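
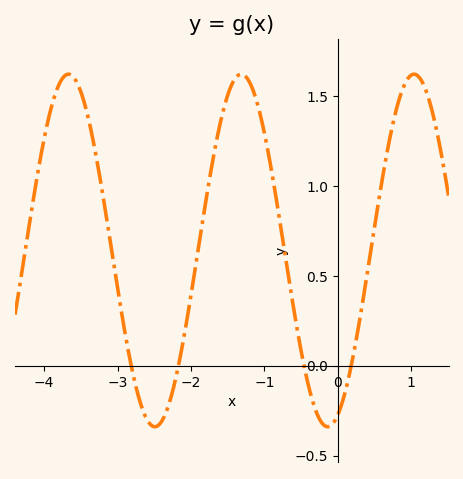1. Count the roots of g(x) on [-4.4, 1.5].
4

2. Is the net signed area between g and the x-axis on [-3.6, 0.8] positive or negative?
positive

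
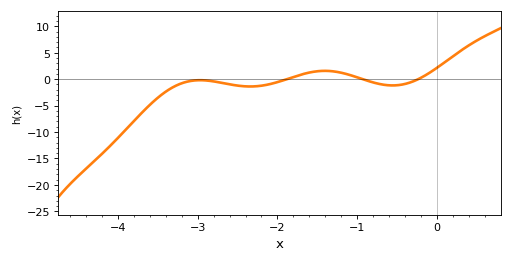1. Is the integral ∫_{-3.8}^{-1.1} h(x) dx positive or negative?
negative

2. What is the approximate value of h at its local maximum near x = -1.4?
1.5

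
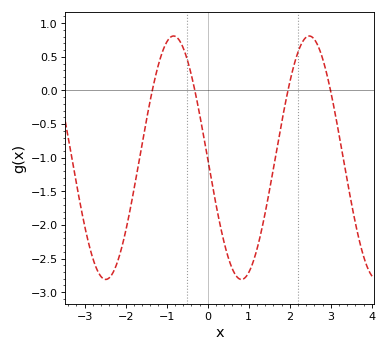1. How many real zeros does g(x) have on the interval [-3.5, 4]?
4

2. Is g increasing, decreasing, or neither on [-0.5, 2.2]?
neither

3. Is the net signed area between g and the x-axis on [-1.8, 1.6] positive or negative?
negative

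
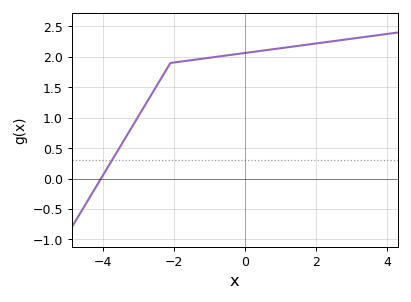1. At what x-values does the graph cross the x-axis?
-4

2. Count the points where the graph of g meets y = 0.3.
1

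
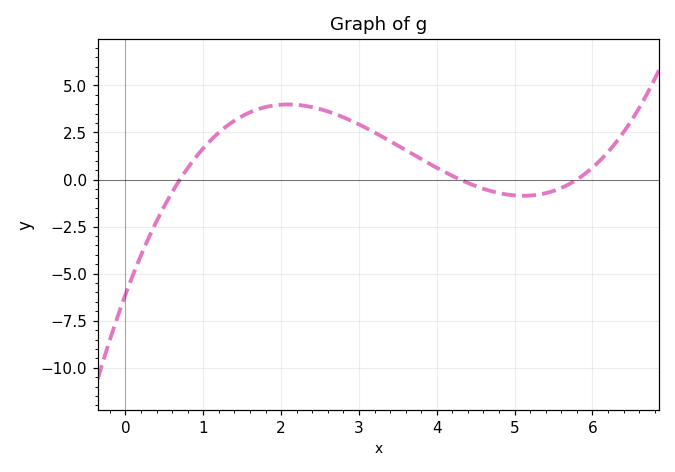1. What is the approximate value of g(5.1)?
-0.862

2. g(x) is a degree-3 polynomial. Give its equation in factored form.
y = 0.35(x - 0.7)(x - 4.3)(x - 5.8)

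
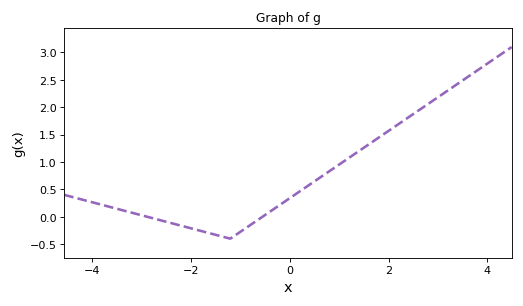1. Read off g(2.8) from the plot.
2.06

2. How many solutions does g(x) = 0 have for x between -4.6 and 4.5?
2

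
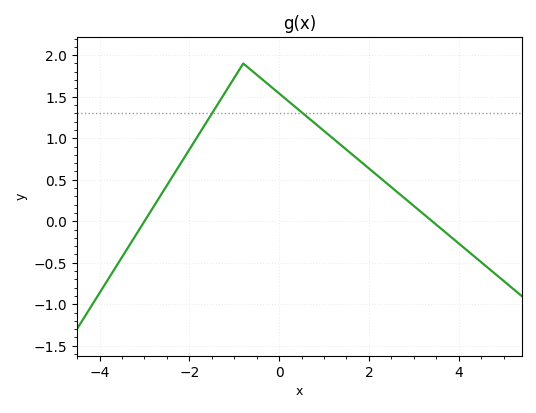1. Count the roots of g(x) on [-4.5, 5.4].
2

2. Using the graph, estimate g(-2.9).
0.1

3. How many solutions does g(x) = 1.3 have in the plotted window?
2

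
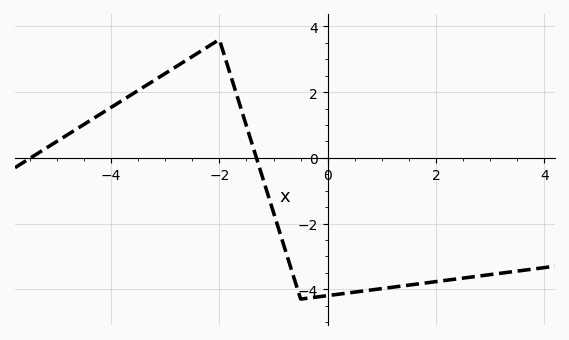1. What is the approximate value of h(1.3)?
-3.92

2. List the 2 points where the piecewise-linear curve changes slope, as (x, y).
(-2, 3.6); (-0.5, -4.3)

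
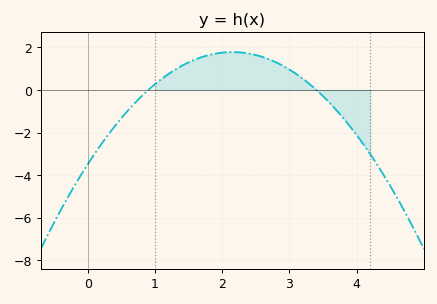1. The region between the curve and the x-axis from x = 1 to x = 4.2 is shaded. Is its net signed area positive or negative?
positive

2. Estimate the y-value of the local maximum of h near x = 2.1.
1.78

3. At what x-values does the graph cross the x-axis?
0.9, 3.4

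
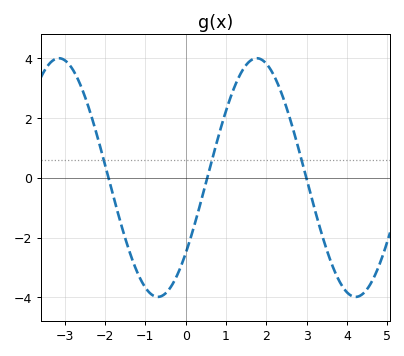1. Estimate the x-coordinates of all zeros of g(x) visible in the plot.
-1.91, 0.536, 2.99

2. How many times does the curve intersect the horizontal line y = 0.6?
3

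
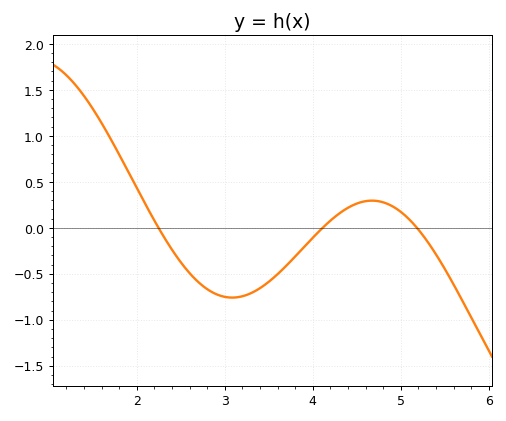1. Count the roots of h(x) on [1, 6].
3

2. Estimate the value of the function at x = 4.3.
0.155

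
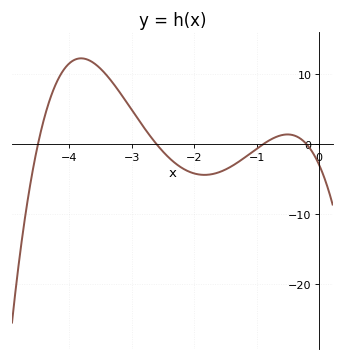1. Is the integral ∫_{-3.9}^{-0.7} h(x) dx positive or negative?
positive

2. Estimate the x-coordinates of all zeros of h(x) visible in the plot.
-4.5, -2.6, -0.9, -0.2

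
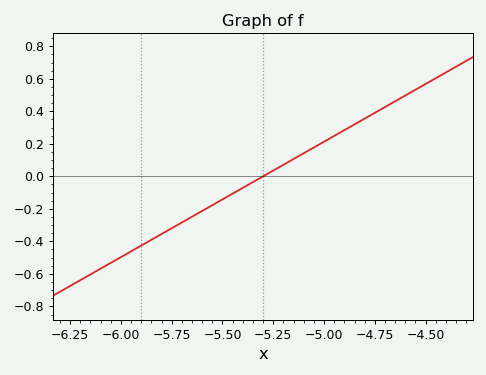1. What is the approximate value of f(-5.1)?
0.142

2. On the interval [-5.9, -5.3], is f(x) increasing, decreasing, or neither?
increasing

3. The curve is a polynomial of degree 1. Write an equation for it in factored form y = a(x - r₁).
y = 0.71(x + 5.3)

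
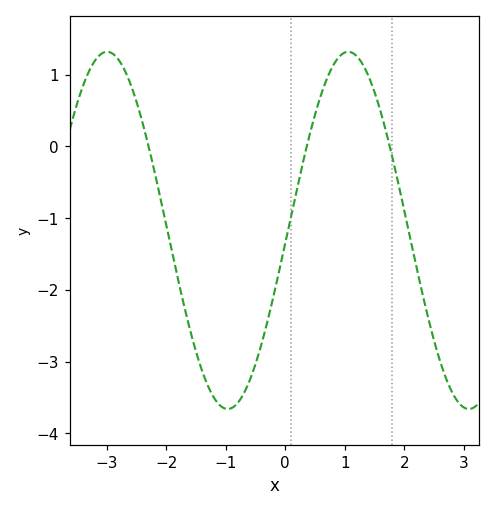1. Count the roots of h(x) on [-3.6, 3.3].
3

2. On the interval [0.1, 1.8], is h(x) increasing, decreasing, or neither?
neither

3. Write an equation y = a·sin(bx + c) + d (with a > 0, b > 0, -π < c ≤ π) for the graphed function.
y = 2.49sin(1.6x - 0.07) - 1.17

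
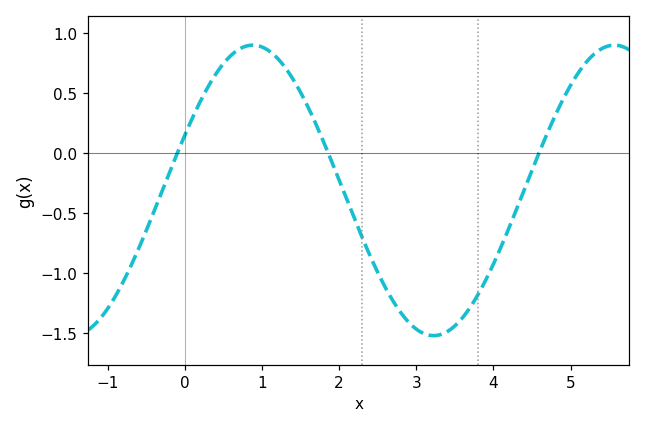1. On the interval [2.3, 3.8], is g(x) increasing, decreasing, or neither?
neither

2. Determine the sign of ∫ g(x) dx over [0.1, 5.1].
negative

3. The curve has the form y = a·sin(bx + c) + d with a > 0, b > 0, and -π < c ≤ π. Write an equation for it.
y = 1.21sin(1.3x + 0.39) - 0.31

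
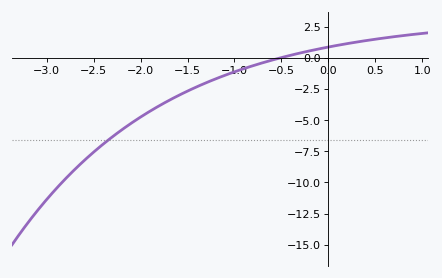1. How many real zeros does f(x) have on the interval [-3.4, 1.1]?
1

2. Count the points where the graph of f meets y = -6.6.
1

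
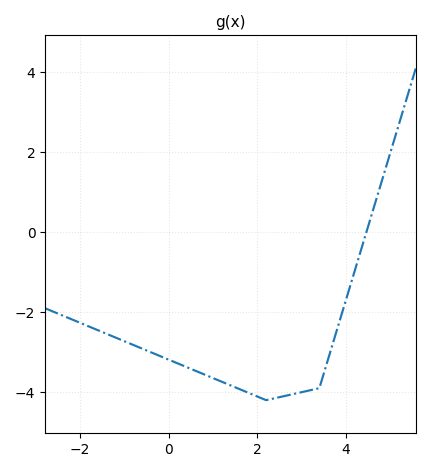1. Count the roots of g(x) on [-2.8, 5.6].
1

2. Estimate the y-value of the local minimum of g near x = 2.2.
-4.2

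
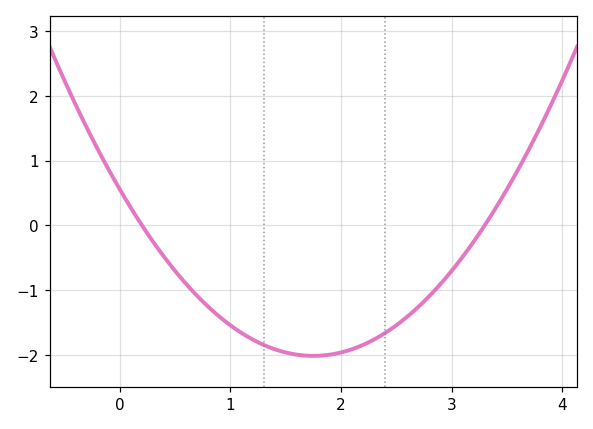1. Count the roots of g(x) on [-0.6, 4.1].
2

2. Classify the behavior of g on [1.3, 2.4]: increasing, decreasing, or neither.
neither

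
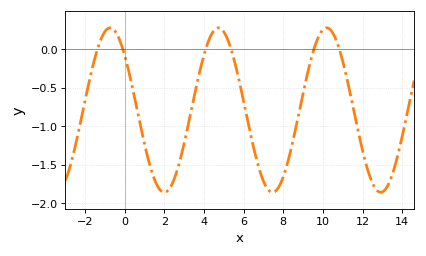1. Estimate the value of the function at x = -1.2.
0.133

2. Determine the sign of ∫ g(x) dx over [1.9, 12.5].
negative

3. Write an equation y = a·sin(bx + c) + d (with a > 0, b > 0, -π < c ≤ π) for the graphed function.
y = 1.07sin(1.15x + 2.42) - 0.79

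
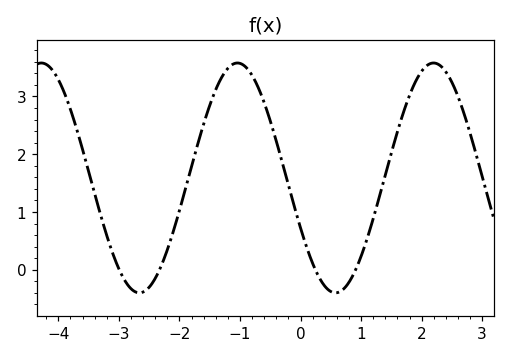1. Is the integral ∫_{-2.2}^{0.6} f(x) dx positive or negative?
positive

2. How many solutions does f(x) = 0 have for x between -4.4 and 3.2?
4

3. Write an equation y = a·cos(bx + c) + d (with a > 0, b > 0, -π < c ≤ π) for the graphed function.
y = 1.99cos(1.94x + 2.02) + 1.59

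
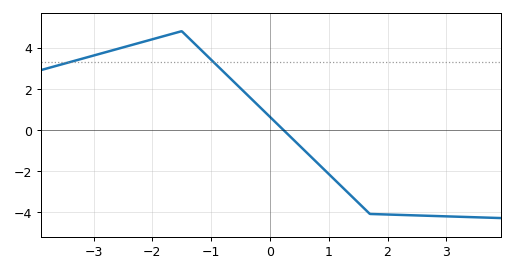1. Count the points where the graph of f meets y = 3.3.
2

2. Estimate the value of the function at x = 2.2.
-4.14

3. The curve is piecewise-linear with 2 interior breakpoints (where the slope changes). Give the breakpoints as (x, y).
(-1.5, 4.8); (1.7, -4.1)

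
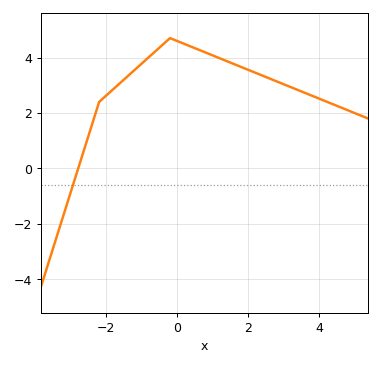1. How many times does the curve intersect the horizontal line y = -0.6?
1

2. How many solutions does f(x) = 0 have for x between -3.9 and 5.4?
1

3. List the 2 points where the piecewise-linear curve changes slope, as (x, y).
(-2.2, 2.4); (-0.2, 4.7)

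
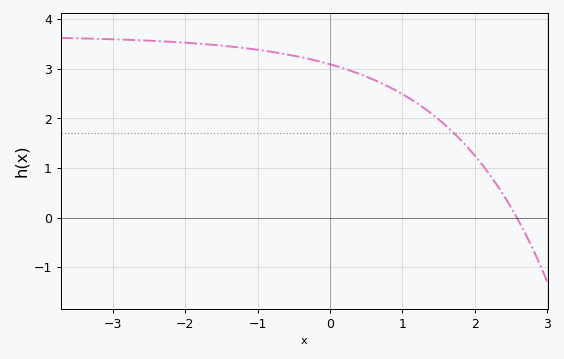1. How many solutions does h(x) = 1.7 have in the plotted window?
1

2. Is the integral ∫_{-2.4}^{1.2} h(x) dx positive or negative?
positive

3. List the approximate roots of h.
2.6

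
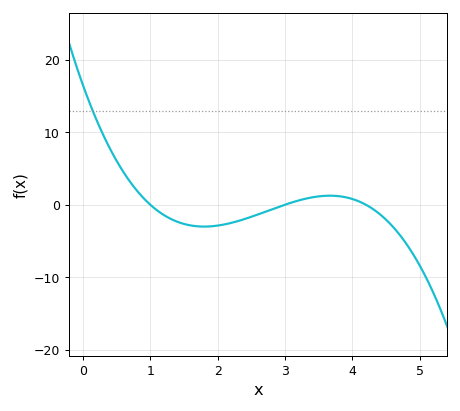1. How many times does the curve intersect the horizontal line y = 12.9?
1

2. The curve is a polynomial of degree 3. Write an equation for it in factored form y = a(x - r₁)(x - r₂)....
y = -1.31(x - 1)(x - 3)(x - 4.2)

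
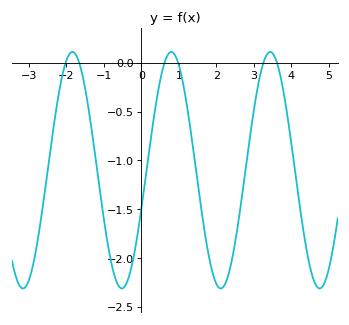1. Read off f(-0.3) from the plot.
-2.15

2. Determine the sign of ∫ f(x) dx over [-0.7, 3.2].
negative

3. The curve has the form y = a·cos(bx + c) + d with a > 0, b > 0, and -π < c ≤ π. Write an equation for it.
y = 1.21cos(2.38x - 1.9) - 1.1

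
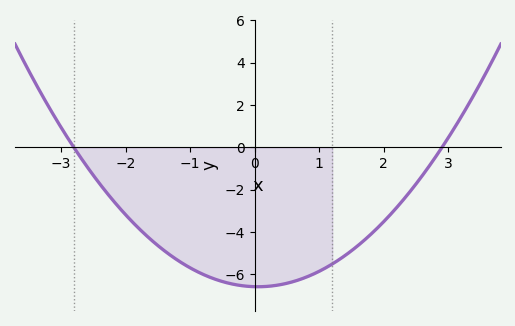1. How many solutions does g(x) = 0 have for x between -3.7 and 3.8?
2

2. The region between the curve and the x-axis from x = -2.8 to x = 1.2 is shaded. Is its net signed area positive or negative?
negative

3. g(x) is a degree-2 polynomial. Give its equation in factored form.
y = 0.81(x + 2.8)(x - 2.9)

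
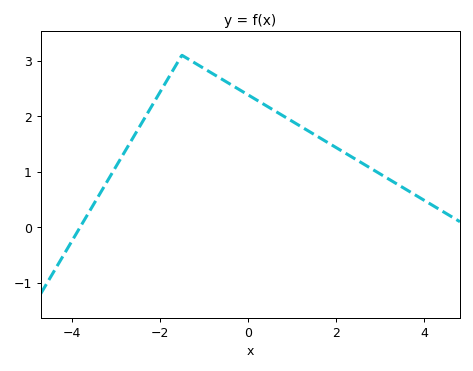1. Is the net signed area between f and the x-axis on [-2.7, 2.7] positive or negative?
positive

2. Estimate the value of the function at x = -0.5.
2.6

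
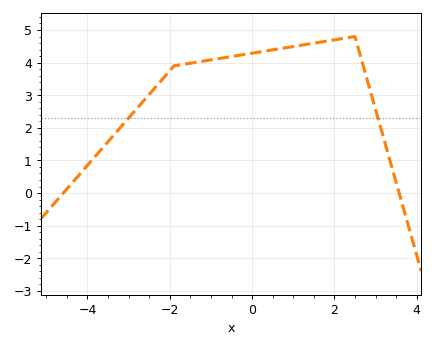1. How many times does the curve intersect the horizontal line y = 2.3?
2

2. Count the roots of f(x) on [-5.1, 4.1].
2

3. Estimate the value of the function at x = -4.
0.853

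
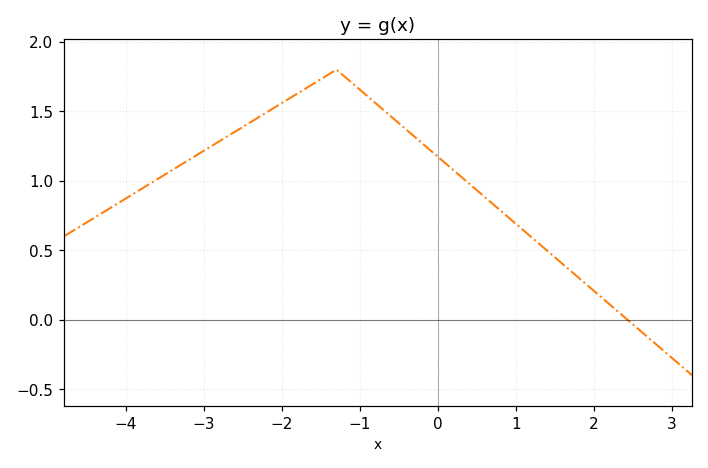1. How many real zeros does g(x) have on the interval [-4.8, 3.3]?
1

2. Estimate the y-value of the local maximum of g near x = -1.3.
1.8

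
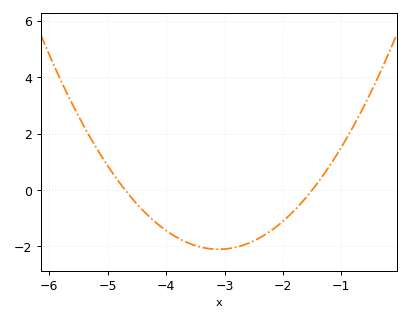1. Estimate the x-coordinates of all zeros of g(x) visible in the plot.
-4.7, -1.5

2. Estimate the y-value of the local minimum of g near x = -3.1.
-2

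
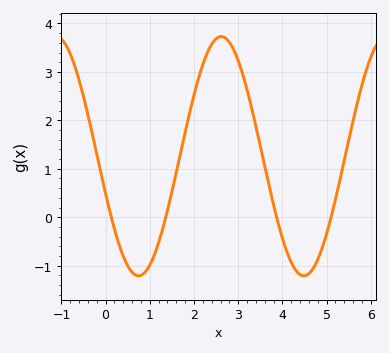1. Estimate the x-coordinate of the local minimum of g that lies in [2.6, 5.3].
4.48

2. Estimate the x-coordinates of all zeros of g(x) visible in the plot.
0.129, 1.36, 3.87, 5.1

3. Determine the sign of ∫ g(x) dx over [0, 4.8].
positive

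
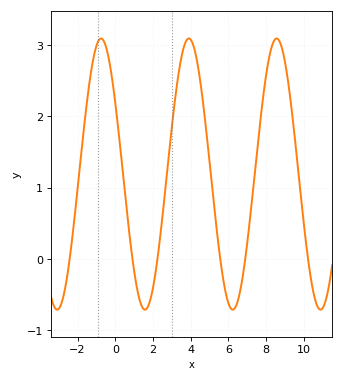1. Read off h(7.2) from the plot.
0.71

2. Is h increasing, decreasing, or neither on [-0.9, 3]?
neither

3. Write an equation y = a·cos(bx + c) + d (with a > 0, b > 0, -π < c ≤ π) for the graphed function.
y = 1.9cos(1.35x + 1.02) + 1.19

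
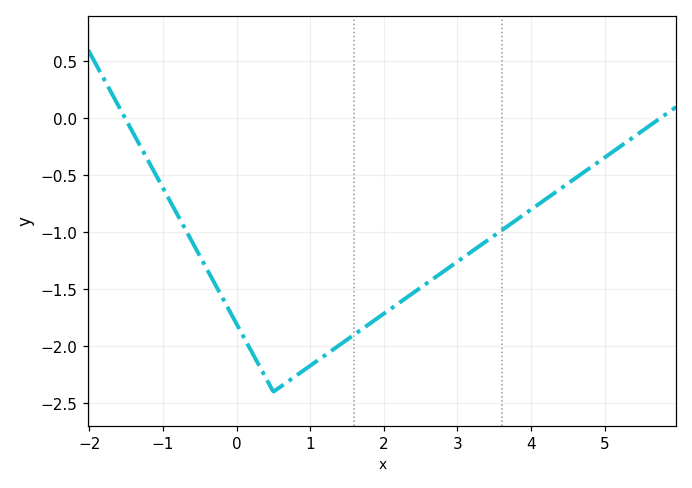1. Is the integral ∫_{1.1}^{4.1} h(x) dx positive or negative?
negative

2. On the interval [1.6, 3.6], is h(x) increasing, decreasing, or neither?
increasing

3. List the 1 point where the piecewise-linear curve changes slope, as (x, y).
(0.5, -2.4)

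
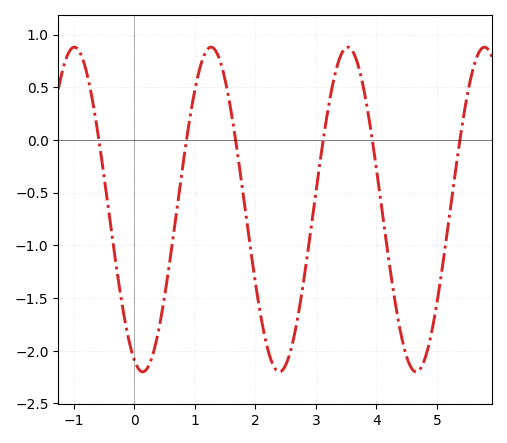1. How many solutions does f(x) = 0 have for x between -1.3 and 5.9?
6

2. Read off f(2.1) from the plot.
-1.7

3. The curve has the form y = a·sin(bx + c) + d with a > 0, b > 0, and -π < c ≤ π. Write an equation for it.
y = 1.54sin(2.8x - 1.9) - 0.66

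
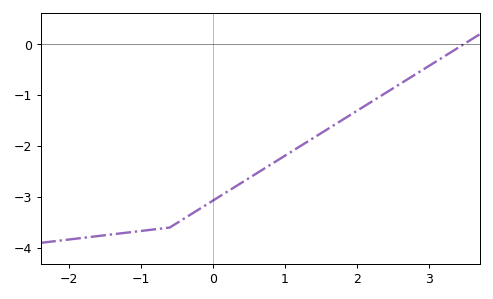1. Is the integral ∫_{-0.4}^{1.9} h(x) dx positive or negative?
negative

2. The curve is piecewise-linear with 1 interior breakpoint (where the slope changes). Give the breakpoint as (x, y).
(-0.6, -3.6)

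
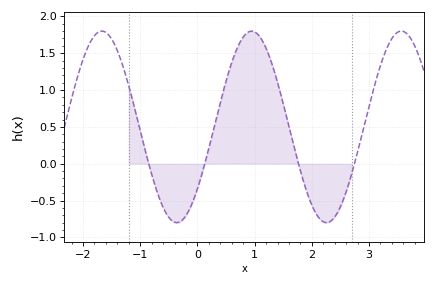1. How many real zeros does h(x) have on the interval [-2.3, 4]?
4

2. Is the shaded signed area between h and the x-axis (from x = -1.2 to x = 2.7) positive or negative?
positive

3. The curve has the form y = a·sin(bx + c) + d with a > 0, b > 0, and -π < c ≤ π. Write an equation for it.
y = 1.3sin(2.4x - 0.702) + 0.5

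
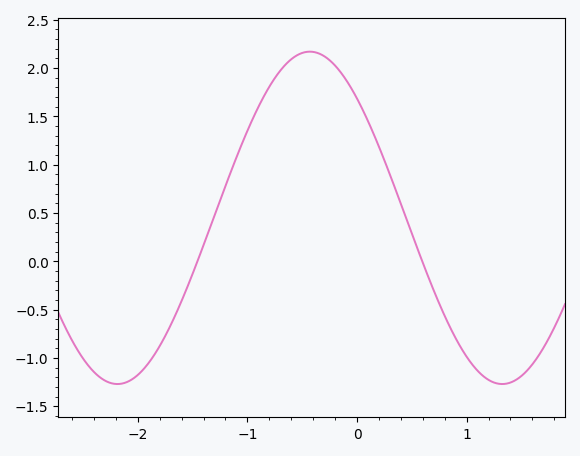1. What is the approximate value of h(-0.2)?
2.05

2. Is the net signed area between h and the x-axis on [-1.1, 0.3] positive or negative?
positive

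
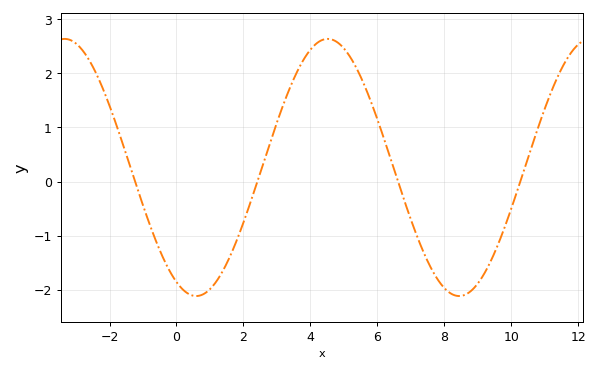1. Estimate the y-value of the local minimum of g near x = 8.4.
-2.1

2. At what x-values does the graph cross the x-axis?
-1.2, 2.4, 6.6, 10.2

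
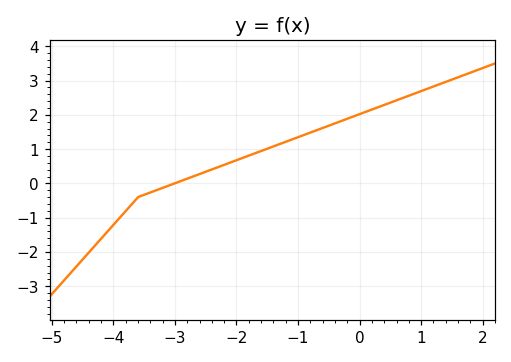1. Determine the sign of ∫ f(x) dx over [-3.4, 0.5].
positive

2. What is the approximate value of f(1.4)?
3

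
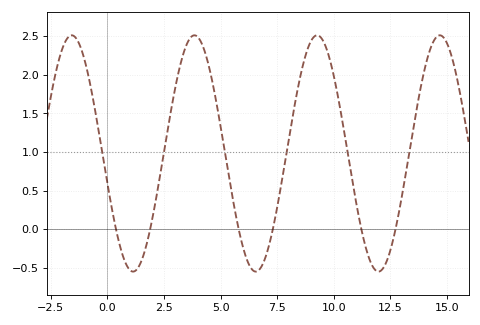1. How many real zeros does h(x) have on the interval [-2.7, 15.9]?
6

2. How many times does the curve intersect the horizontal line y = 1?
6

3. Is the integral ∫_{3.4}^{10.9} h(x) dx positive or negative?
positive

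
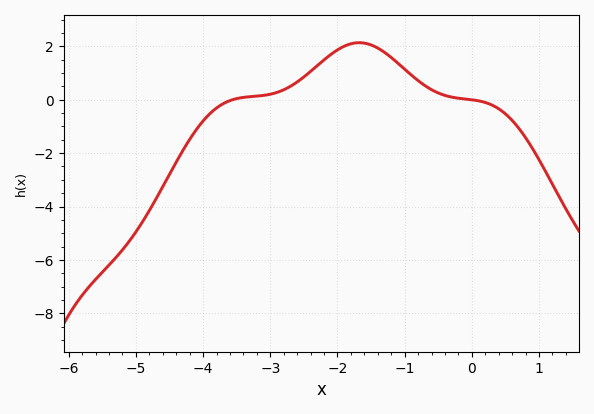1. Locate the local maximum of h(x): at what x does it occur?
-1.68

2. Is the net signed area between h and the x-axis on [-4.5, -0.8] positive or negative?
positive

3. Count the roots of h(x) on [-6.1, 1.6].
2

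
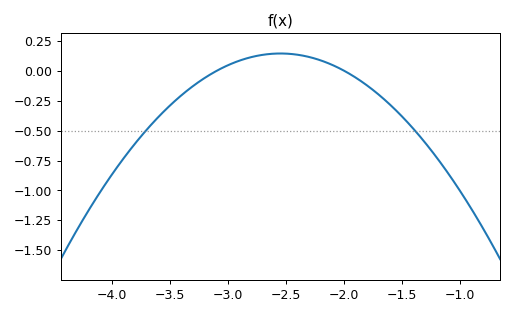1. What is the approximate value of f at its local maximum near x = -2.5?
0.14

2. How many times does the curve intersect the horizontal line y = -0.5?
2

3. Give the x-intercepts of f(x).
-3.1, -2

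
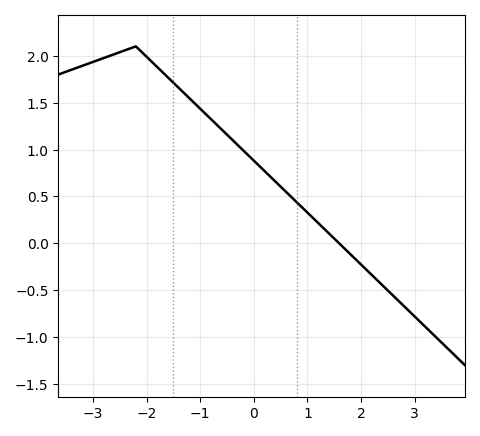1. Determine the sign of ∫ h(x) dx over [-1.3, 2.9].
positive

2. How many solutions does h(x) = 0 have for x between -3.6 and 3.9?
1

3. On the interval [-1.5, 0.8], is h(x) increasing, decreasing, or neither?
decreasing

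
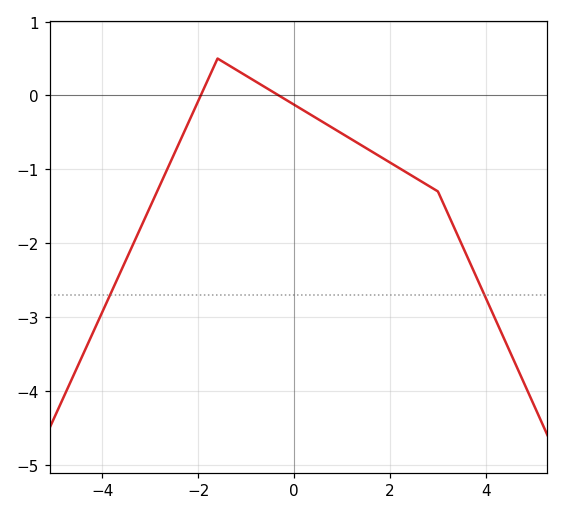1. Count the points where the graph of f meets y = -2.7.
2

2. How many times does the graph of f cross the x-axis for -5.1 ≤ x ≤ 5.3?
2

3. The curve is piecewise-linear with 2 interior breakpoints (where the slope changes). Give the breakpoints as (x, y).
(-1.6, 0.5); (3, -1.3)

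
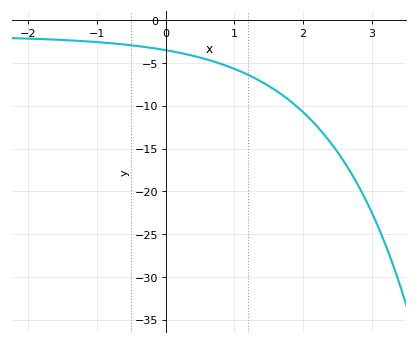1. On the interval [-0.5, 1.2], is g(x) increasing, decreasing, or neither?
decreasing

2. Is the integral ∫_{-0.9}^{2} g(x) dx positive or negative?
negative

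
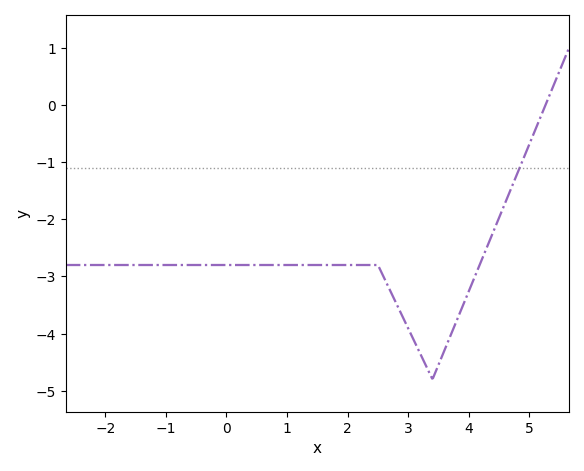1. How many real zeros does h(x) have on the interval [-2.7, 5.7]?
1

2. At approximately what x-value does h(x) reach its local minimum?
3.4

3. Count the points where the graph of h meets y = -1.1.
1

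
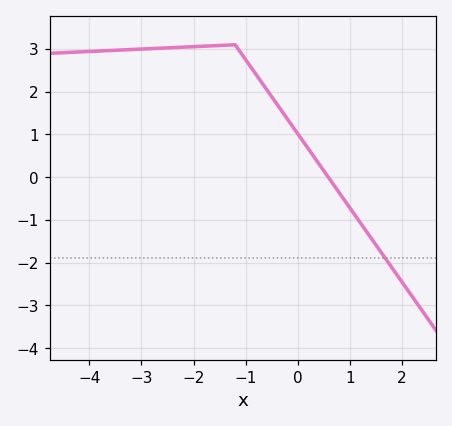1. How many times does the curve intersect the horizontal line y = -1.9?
1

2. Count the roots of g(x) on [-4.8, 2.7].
1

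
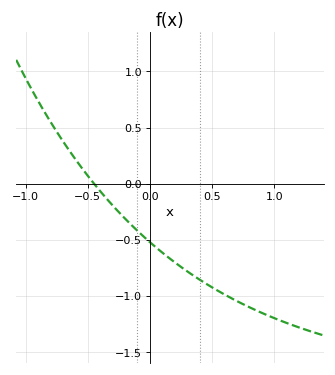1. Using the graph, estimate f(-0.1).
-0.4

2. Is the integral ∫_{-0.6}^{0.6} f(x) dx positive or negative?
negative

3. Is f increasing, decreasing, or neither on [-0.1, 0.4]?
decreasing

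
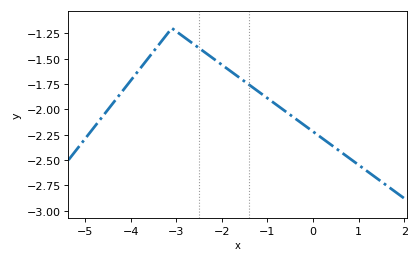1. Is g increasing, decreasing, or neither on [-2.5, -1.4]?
decreasing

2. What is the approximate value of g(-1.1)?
-1.86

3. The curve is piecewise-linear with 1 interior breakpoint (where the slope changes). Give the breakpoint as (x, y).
(-3.1, -1.2)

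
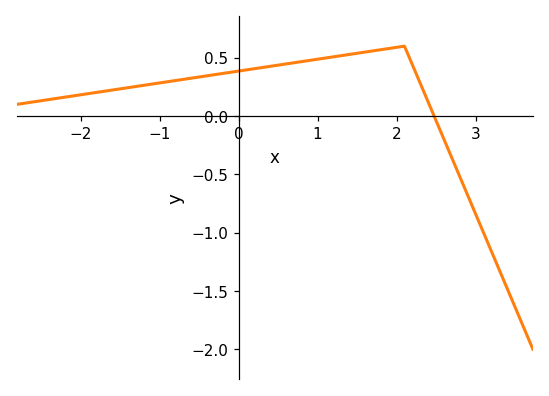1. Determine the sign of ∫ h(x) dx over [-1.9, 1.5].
positive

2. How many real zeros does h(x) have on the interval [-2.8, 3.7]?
1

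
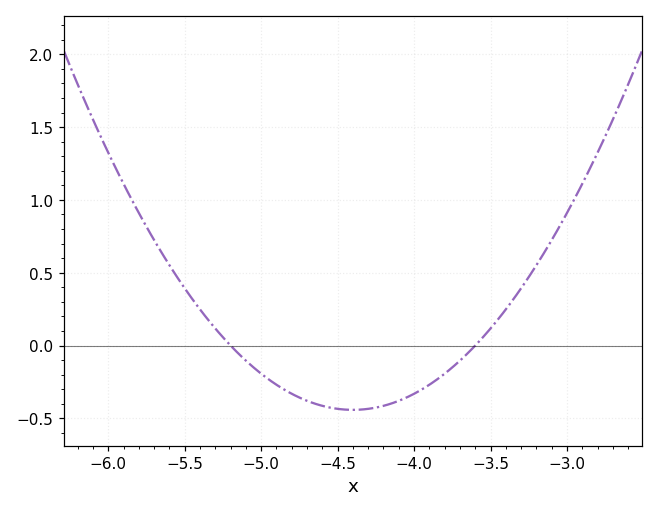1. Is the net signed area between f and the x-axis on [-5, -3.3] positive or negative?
negative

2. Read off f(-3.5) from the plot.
0.1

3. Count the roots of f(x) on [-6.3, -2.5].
2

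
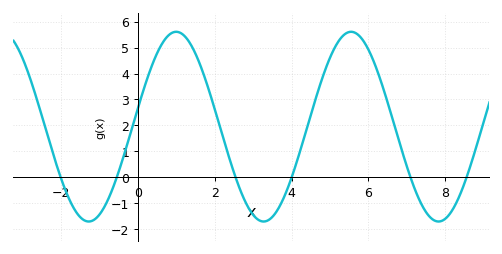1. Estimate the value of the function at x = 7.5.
-1.4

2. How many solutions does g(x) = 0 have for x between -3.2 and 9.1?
6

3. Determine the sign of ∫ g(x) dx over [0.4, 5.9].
positive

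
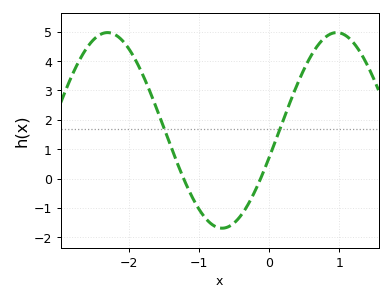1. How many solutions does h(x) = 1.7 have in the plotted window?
2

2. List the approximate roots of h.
-1.22, -0.122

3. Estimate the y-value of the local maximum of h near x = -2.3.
4.97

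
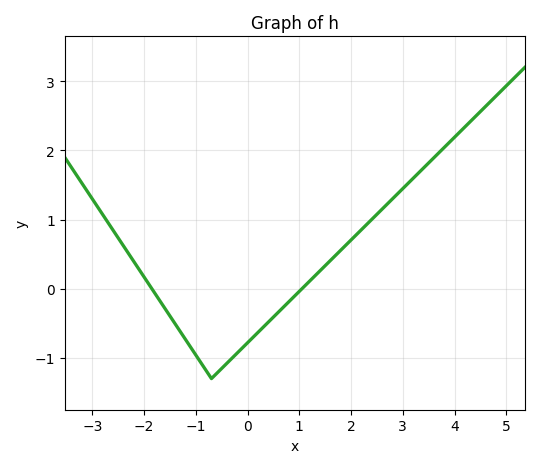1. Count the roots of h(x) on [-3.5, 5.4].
2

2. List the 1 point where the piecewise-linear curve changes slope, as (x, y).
(-0.7, -1.3)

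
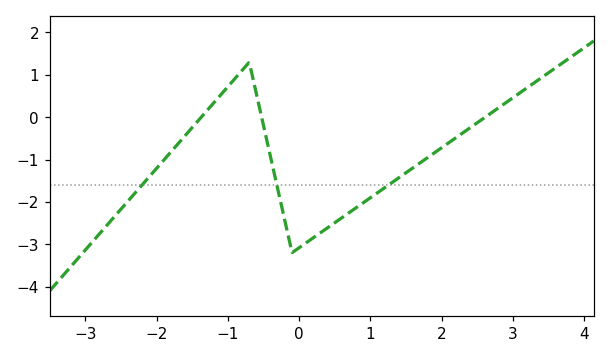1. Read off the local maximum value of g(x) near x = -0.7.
1.3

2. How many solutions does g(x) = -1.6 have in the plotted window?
3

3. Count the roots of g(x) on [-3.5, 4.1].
3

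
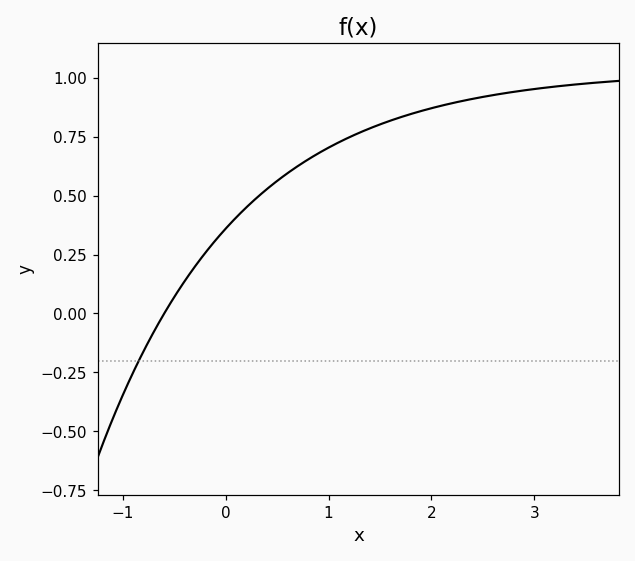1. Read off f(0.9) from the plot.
0.68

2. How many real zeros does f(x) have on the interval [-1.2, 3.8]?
1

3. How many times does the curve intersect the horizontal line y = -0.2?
1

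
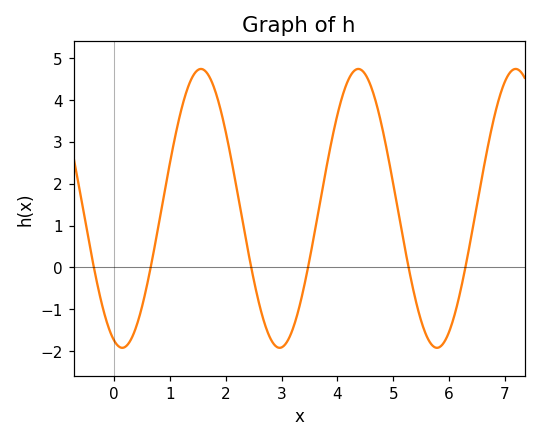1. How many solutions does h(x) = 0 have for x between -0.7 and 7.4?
6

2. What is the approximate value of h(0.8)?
1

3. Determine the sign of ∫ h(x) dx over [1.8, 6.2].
positive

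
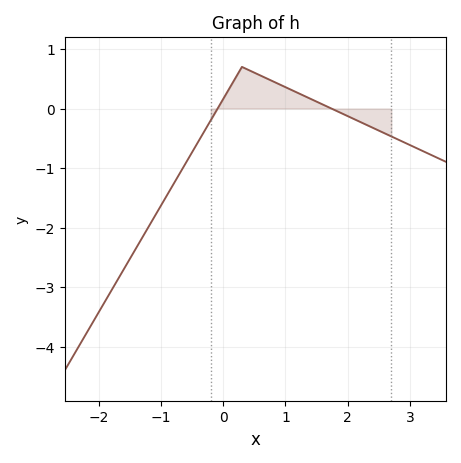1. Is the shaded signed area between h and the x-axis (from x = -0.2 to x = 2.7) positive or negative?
positive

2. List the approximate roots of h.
-0.09, 1.74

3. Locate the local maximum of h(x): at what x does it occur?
0.301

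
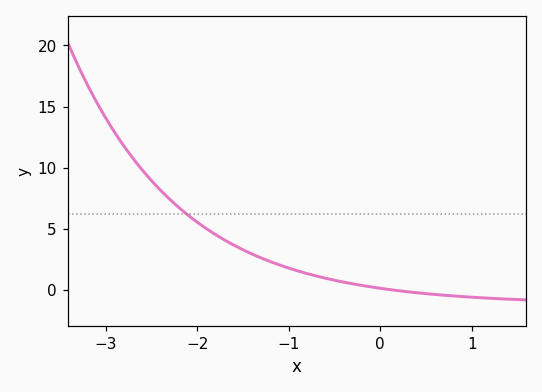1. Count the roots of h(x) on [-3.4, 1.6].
1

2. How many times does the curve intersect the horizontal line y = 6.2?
1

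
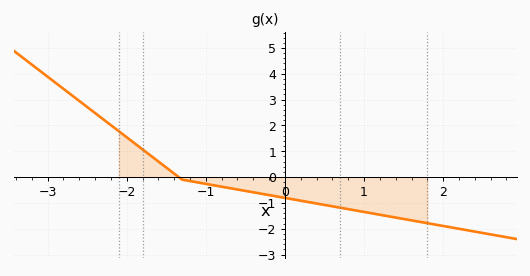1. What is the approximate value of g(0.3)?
-1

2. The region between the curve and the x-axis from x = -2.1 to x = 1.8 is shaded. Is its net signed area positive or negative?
negative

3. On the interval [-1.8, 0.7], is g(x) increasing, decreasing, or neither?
decreasing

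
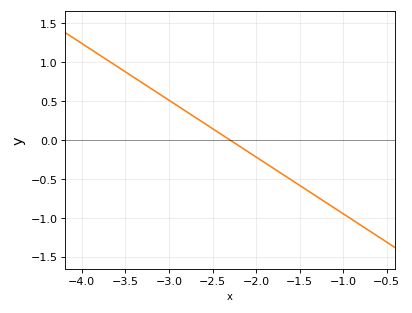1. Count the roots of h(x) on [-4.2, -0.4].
1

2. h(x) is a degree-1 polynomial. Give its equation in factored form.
y = -0.73(x + 2.3)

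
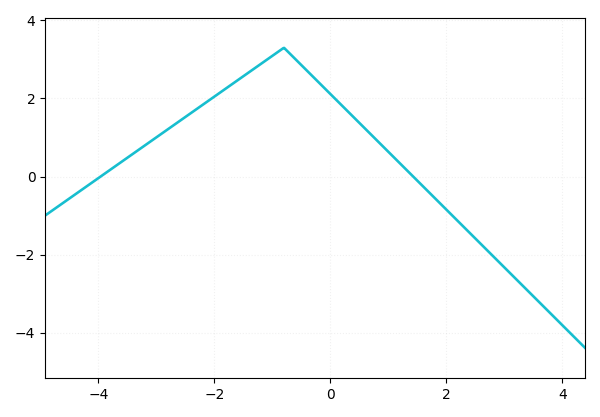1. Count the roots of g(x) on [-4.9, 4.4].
2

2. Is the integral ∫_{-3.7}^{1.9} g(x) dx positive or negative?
positive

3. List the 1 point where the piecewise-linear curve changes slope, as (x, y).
(-0.8, 3.3)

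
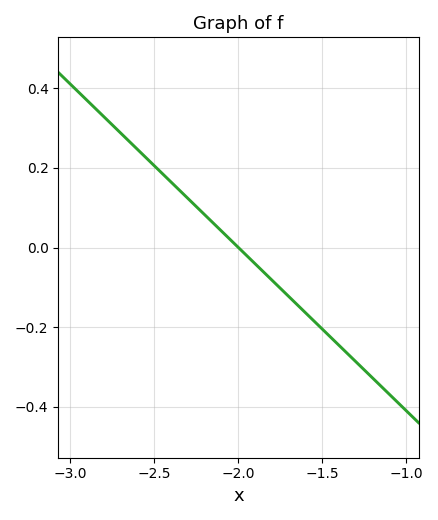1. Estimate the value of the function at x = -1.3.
-0.287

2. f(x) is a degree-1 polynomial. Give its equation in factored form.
y = -0.41(x + 2)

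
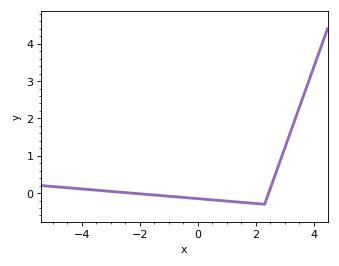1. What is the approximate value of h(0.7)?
-0.2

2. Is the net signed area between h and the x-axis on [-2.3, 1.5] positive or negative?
negative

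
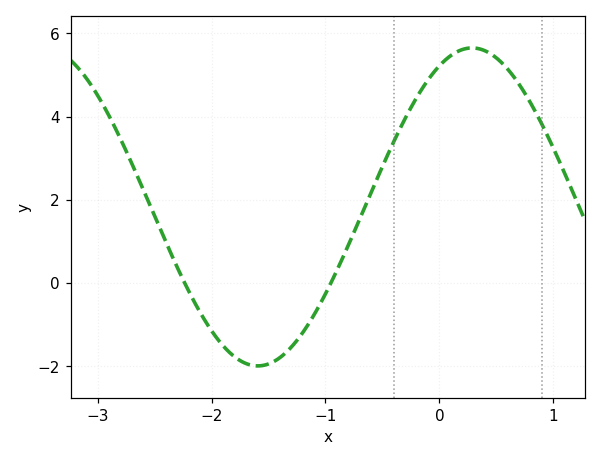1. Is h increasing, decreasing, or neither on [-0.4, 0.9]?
neither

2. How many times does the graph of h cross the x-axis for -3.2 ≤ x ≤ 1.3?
2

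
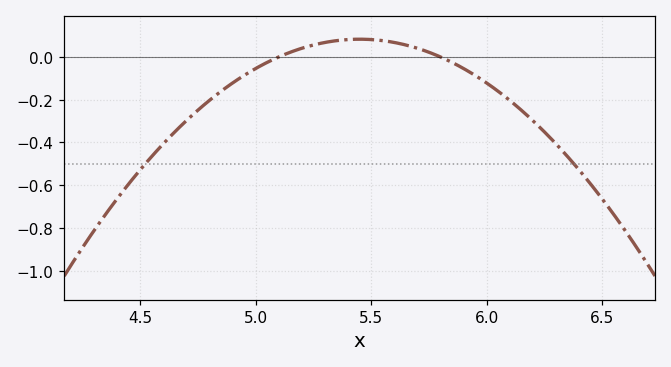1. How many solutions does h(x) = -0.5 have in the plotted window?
2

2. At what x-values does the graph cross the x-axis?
5.1, 5.8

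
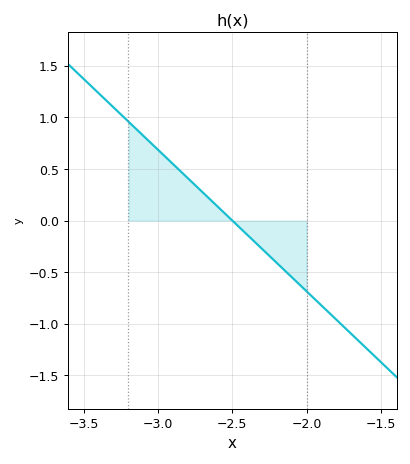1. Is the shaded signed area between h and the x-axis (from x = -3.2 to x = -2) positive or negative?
positive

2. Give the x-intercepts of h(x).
-2.5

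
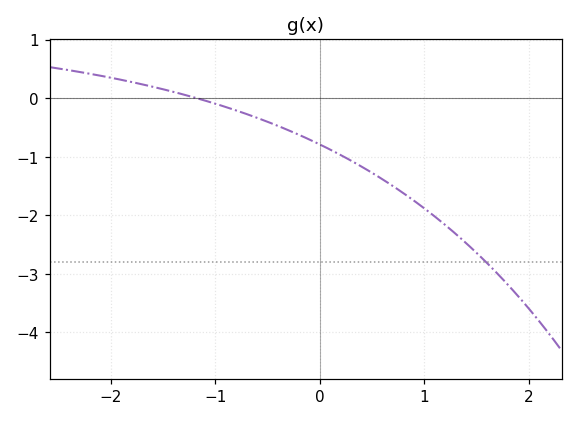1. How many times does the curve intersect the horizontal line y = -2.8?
1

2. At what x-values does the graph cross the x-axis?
-1.18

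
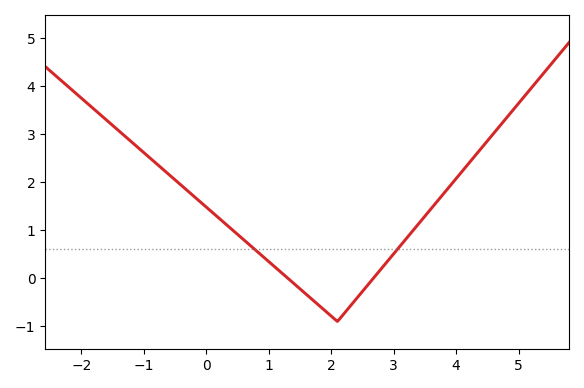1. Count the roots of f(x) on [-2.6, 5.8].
2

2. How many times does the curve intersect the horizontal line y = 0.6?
2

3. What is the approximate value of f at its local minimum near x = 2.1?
-0.899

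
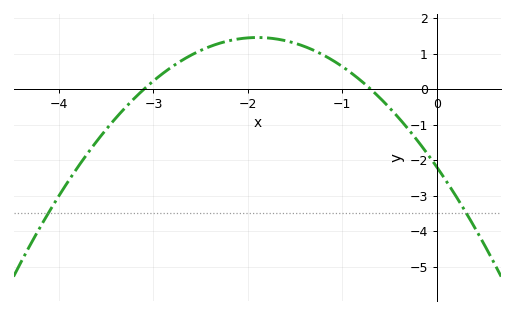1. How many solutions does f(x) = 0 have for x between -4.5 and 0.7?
2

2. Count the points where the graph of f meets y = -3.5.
2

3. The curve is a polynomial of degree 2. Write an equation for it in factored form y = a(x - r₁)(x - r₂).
y = -1.01(x + 3.1)(x + 0.7)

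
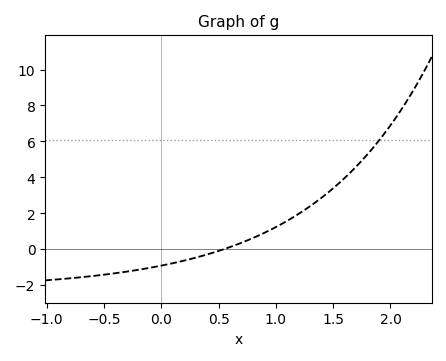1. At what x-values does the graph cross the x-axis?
0.55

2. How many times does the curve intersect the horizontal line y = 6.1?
1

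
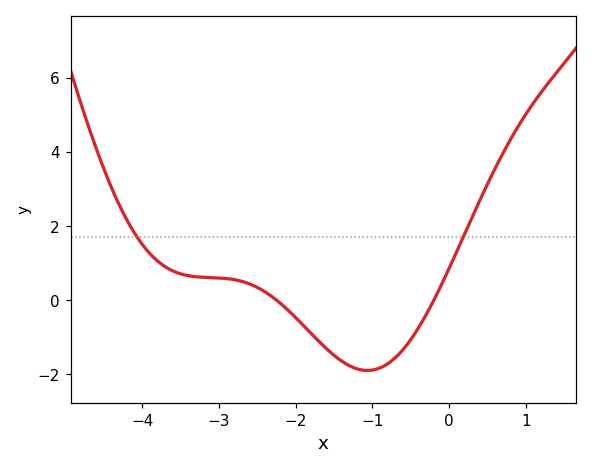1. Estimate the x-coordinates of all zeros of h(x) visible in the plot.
-2.25, -0.198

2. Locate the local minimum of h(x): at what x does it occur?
-1.07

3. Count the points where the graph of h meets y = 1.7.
2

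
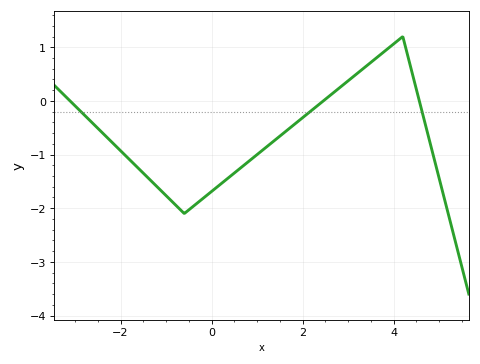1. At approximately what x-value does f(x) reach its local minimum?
-0.6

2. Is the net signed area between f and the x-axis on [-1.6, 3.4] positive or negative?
negative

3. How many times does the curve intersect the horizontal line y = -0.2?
3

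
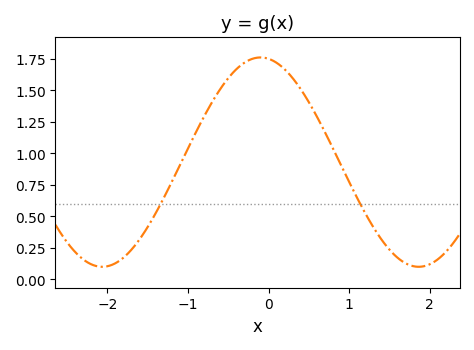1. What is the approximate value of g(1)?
0.773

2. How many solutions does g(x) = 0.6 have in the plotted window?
2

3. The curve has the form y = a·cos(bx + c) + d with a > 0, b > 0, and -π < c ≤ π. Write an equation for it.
y = 0.83cos(1.6x + 0.162) + 0.93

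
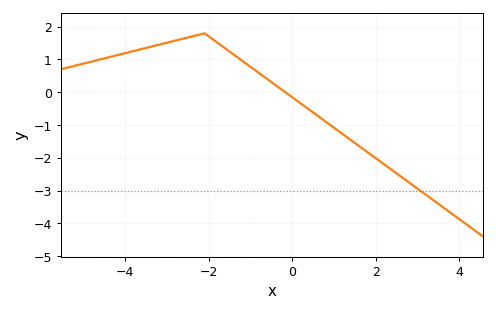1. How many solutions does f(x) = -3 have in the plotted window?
1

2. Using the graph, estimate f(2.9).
-2.8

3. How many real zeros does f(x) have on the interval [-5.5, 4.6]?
1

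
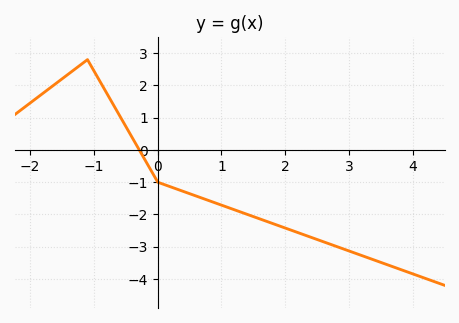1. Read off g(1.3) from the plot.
-1.9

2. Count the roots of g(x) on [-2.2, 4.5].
1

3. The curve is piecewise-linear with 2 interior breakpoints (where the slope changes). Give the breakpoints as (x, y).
(-1.1, 2.8); (0, -1)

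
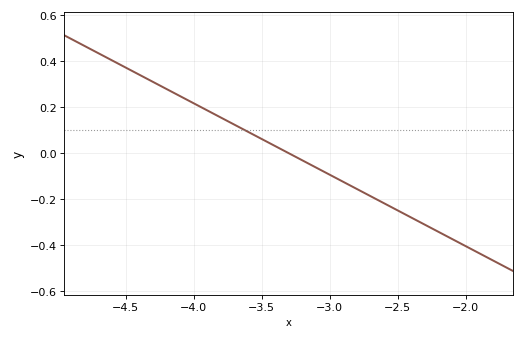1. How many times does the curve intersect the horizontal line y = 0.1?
1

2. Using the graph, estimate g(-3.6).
0.1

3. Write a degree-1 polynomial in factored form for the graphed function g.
y = -0.31(x + 3.3)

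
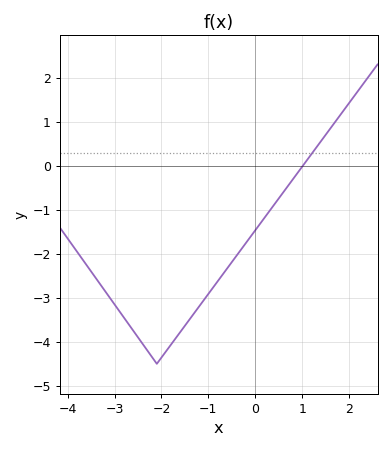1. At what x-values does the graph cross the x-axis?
1.01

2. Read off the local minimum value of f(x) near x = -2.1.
-4.5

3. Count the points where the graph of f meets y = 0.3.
1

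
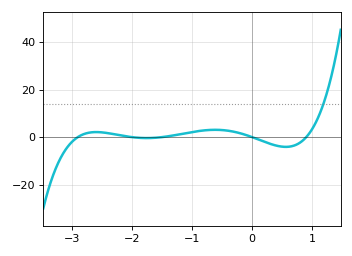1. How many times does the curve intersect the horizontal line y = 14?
1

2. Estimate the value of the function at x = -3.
-2.07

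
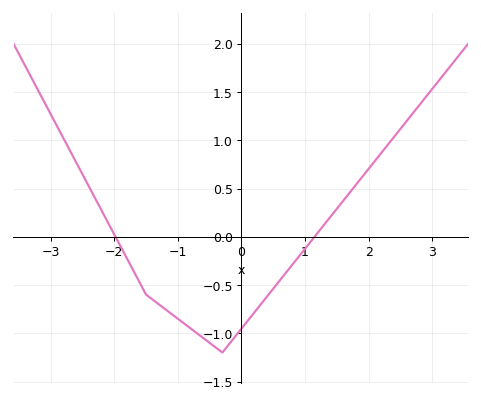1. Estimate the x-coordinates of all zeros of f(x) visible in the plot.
-1.98, 1.15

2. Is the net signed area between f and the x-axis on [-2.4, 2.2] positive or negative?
negative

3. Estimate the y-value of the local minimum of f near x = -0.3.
-1.2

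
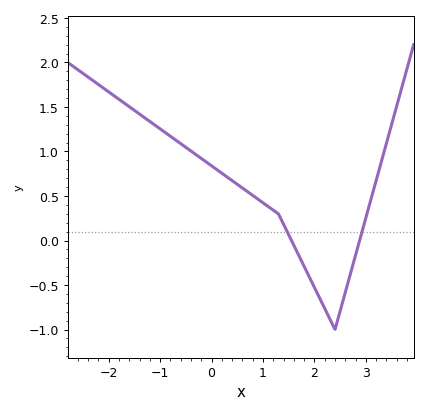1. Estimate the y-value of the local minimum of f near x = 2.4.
-1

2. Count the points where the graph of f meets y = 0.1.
2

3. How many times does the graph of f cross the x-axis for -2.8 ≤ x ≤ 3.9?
2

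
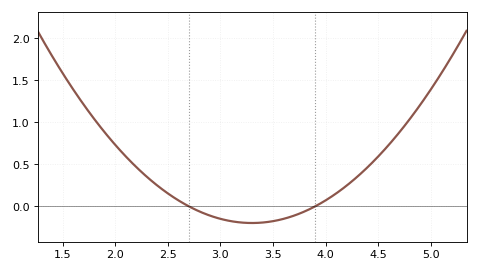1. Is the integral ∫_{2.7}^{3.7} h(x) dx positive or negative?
negative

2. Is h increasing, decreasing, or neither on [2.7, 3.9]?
neither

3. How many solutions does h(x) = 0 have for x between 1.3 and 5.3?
2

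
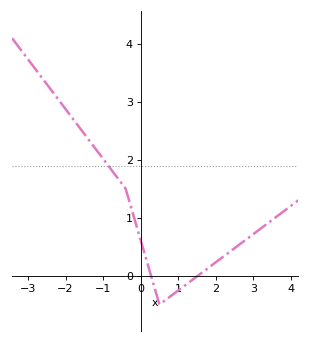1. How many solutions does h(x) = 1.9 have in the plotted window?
1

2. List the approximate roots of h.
0.275, 1.53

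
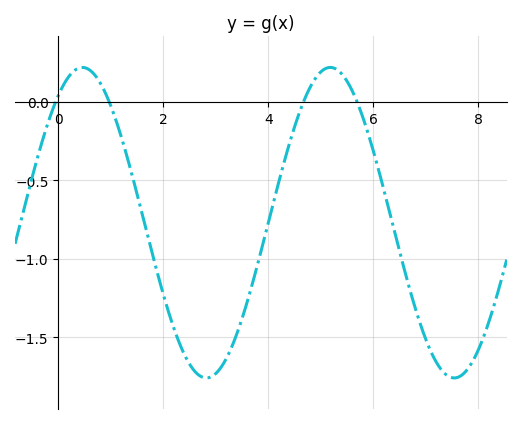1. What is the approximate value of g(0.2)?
0.15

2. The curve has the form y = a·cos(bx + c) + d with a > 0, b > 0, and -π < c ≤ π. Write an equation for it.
y = 0.99cos(1.3x - 0.61) - 0.77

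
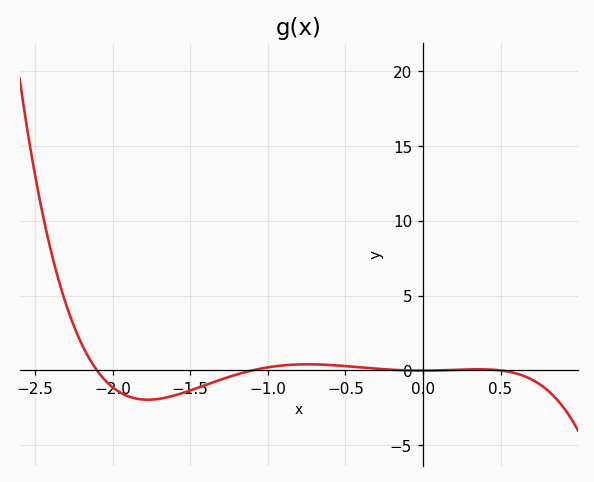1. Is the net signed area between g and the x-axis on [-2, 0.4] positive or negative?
negative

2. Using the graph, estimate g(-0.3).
0.115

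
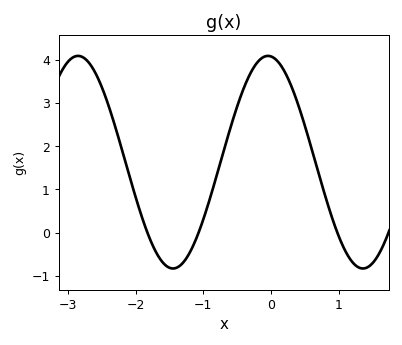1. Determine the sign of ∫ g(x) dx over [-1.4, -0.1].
positive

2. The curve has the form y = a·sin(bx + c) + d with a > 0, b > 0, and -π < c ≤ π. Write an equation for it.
y = 2.46sin(2.2x + 1.7) + 1.63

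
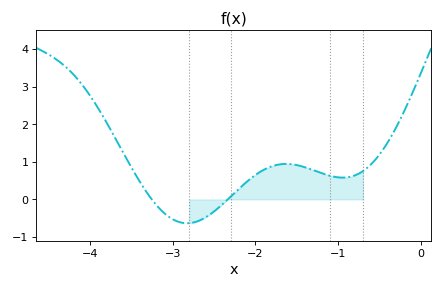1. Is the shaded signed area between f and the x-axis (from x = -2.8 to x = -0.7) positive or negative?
positive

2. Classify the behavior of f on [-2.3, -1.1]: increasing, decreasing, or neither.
neither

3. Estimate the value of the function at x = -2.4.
-0.1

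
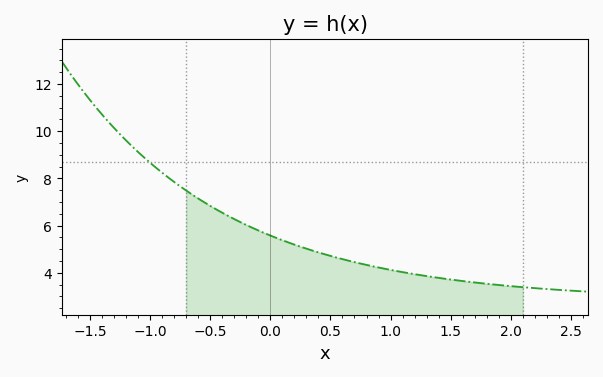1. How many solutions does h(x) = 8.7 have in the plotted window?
1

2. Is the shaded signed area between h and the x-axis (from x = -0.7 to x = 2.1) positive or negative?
positive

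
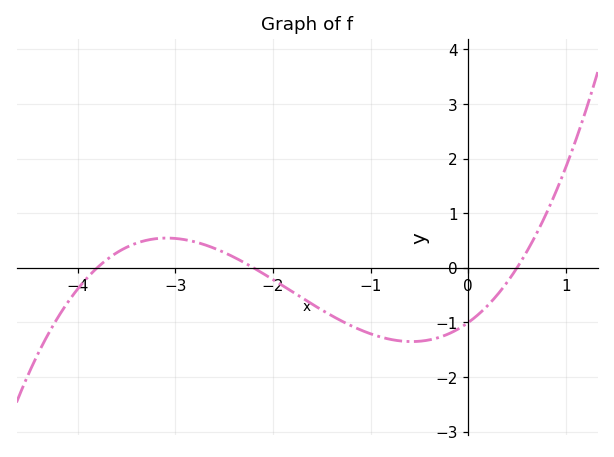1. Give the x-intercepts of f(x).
-3.8, -2.2, 0.5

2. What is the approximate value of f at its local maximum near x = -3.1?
0.5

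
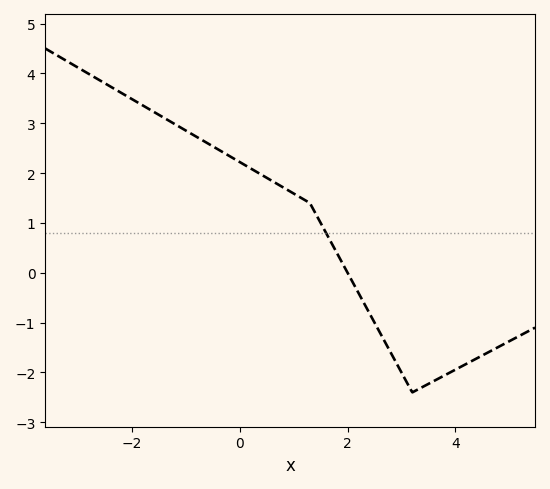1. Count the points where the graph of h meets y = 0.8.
1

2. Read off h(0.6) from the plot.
1.84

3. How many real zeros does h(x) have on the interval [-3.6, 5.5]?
1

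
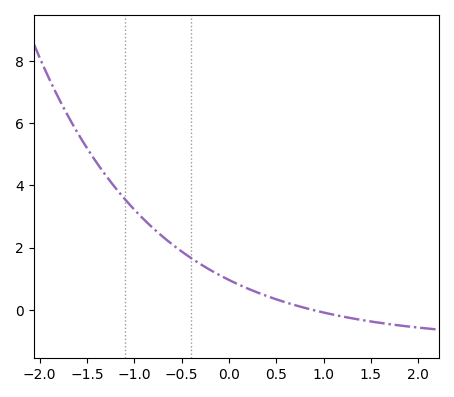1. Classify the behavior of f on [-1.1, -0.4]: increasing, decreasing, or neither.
decreasing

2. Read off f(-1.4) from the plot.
4.74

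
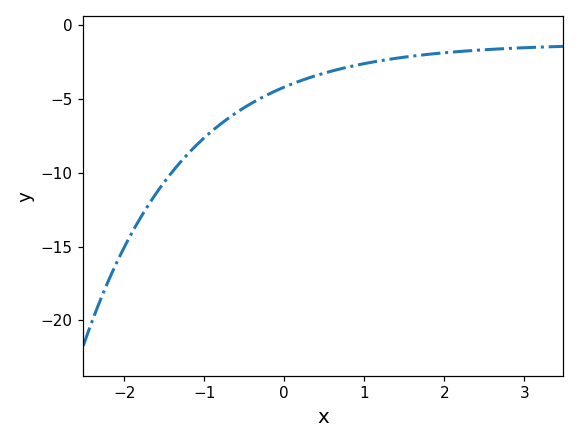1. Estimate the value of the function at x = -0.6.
-6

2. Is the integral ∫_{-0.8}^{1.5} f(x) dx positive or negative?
negative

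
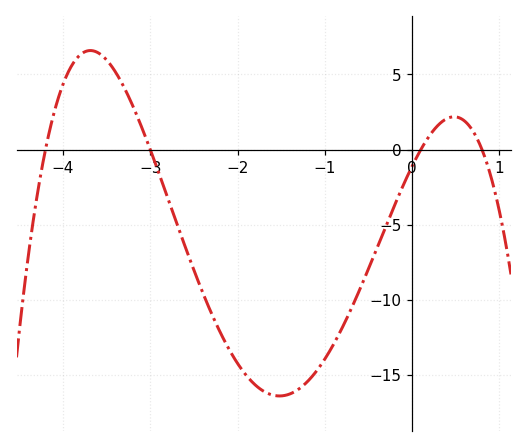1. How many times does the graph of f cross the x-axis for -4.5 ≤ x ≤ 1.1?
4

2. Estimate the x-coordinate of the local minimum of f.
-1.5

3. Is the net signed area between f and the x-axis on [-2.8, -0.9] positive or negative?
negative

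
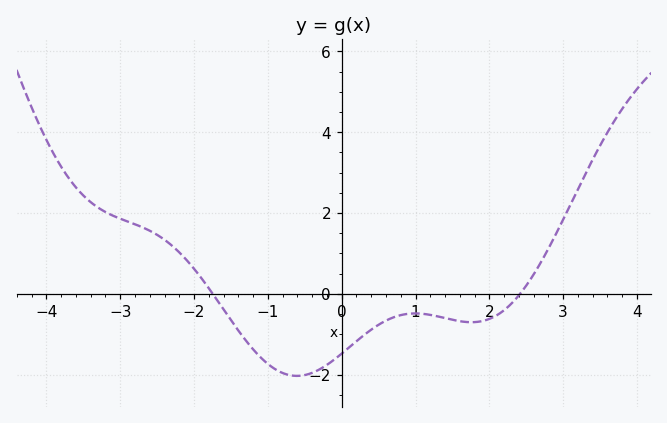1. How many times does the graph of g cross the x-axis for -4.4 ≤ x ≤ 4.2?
2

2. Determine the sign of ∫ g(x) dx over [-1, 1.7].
negative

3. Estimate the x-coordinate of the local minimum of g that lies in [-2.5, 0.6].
-0.6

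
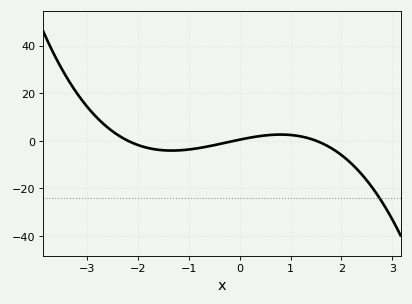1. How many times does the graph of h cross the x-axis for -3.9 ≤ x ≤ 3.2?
3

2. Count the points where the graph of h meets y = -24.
1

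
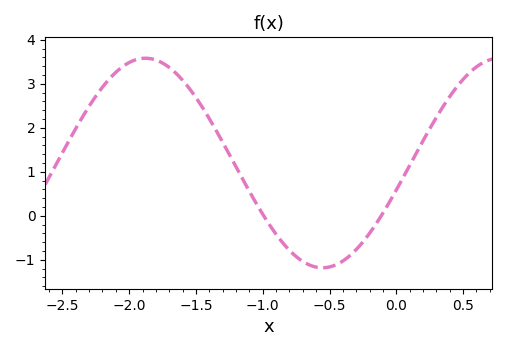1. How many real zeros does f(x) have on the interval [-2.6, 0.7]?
2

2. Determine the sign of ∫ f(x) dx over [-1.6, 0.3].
positive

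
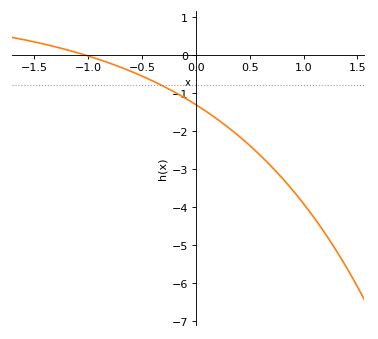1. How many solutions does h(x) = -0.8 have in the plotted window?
1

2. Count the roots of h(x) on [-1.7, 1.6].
1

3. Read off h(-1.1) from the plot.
0.1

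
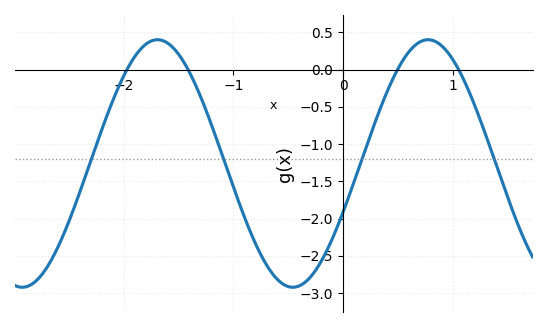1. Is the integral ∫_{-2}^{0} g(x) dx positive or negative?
negative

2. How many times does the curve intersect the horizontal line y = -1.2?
4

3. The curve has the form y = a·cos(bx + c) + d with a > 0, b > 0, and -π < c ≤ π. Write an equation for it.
y = 1.66cos(2.55x - 1.97) - 1.26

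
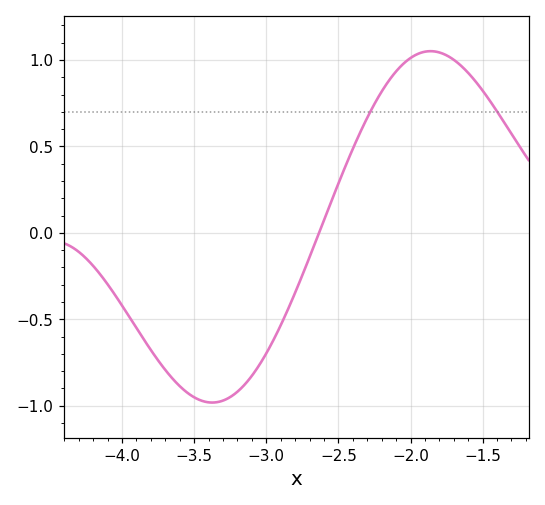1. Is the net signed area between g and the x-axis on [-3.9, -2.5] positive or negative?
negative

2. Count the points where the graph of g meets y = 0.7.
2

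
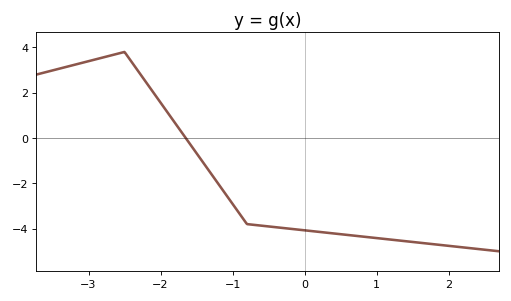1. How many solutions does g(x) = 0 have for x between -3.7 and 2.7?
1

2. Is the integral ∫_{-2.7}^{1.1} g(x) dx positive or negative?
negative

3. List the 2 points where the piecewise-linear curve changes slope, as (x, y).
(-2.5, 3.8); (-0.8, -3.8)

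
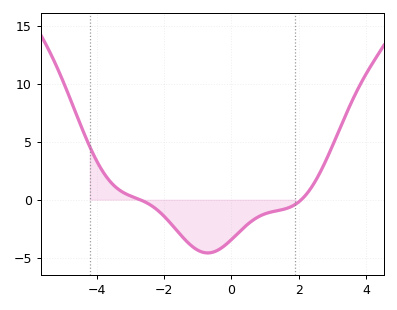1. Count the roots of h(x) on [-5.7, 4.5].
2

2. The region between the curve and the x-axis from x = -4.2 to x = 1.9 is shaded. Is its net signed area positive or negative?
negative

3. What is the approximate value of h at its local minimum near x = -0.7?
-4.5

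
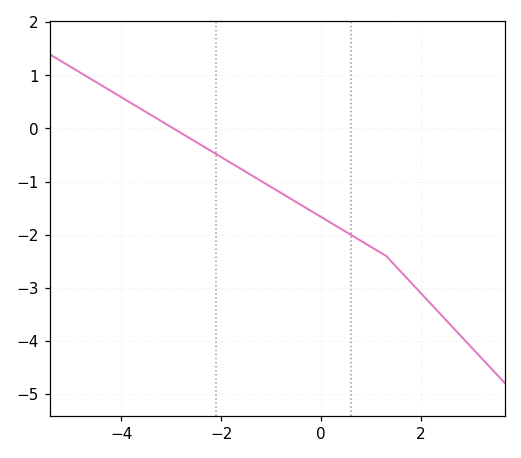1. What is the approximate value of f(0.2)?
-1.78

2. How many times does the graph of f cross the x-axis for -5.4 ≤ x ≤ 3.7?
1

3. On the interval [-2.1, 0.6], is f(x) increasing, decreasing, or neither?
decreasing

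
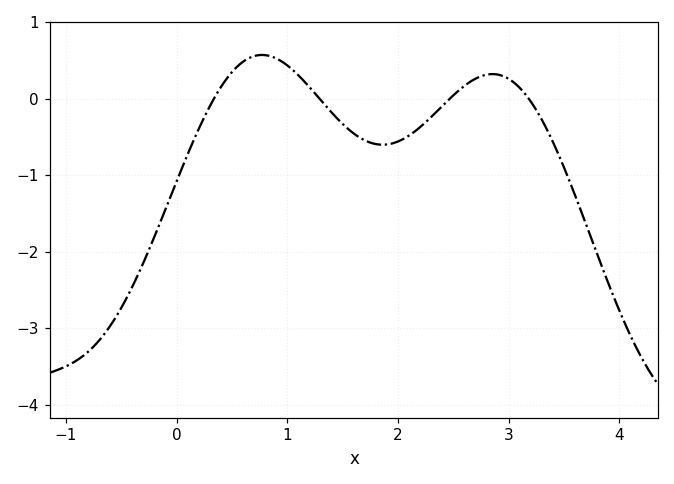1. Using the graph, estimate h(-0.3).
-2.1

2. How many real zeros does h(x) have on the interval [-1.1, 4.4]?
4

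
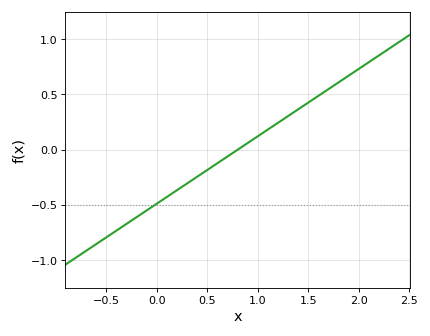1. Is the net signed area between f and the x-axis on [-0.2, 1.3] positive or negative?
negative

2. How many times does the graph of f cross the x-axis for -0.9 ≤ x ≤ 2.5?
1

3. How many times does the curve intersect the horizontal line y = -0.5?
1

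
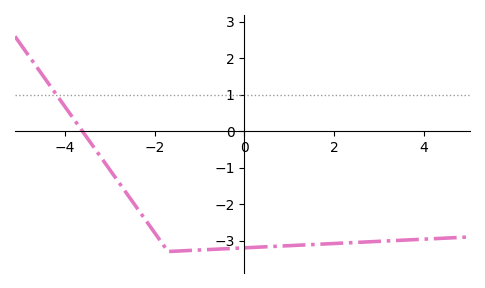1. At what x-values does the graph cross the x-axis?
-3.61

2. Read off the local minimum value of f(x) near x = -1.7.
-3.3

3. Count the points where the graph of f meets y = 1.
1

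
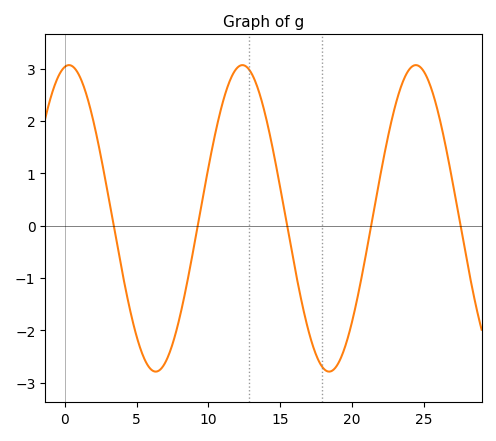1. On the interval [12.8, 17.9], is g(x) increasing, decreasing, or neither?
decreasing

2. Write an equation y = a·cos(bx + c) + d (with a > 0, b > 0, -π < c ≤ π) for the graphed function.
y = 2.93cos(0.52x - 0.152) + 0.14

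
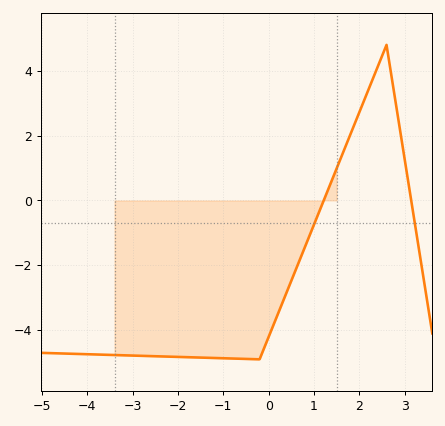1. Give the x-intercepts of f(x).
1.2, 3.2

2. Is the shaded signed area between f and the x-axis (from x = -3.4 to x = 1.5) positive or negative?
negative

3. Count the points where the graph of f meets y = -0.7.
2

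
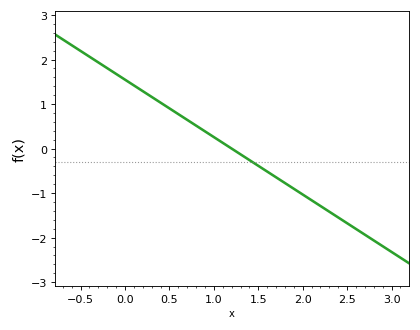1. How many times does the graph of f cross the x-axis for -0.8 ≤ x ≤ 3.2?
1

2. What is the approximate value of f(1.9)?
-0.9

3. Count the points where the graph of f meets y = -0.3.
1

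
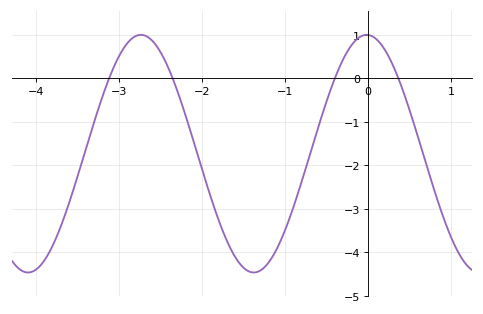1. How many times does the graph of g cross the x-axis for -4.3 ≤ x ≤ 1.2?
4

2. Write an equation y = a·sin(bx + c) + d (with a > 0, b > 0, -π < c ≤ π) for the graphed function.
y = 2.73sin(2.3x + 1.6) - 1.73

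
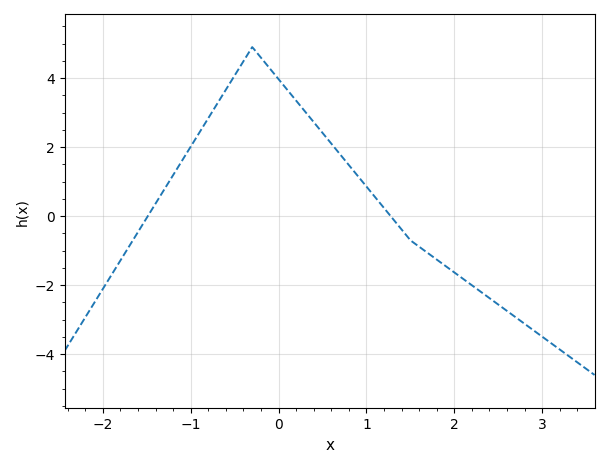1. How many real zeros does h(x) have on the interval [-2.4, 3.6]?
2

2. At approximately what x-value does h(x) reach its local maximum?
-0.3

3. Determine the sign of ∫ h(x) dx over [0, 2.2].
positive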